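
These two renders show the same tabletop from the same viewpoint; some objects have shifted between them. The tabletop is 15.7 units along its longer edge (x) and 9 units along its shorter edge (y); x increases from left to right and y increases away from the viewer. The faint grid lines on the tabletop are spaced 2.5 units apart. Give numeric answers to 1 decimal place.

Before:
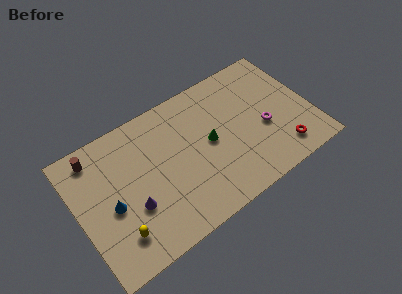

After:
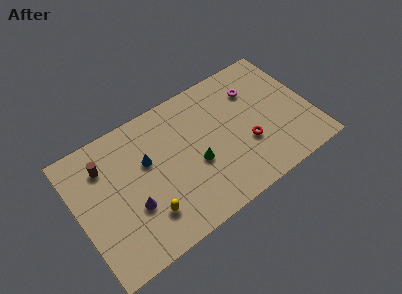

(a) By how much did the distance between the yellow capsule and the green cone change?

-3.3

They were about 7.2 units apart before and 3.9 after — 3.3 units closer together.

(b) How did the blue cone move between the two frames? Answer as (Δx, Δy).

(2.7, 1.6)

From the two frames, the blue cone sits at roughly (2.1, 4.0) before and (4.8, 5.6) after.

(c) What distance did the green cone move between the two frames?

1.4

The green cone was near (8.9, 4.6) before and (7.8, 3.7) after, so it travelled √(1.1² + 0.9²) ≈ 1.4 units.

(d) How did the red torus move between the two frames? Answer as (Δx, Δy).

(-2.1, 1.6)

The red torus started near (13.3, 1.6) and ended near (11.2, 3.2).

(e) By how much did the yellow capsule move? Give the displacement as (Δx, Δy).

(2.0, 0.2)

From the two frames, the yellow capsule sits at roughly (2.2, 2.0) before and (4.2, 2.2) after.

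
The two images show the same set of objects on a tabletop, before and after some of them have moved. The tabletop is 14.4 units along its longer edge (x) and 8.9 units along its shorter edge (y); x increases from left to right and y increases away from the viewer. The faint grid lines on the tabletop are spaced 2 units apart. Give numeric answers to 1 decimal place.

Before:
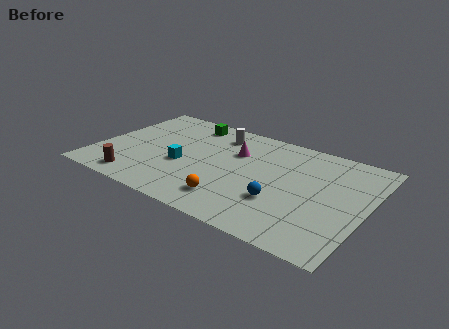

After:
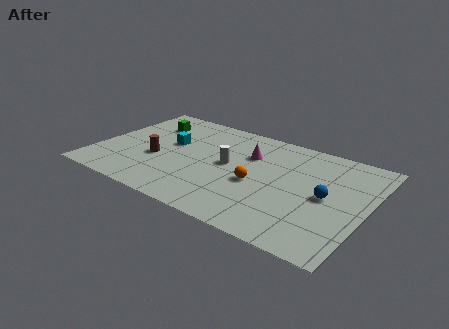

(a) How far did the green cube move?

2.3

From (4.3, 7.6) to (2.2, 6.7), the green cube covered √(2.1² + 0.9²) ≈ 2.3 units.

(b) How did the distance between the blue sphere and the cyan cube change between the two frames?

+3.2

Before: roughly 5.4 units apart; after: 8.6. That's 3.2 units further apart.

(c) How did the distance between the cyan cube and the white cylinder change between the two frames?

-0.5

Before: roughly 3.8 units apart; after: 3.3. That's 0.5 units closer together.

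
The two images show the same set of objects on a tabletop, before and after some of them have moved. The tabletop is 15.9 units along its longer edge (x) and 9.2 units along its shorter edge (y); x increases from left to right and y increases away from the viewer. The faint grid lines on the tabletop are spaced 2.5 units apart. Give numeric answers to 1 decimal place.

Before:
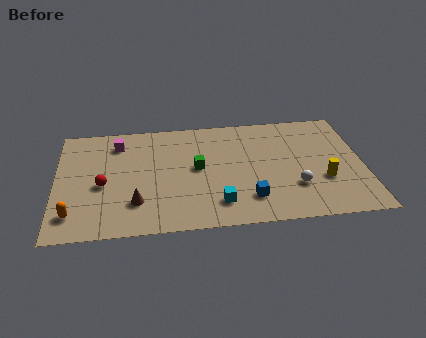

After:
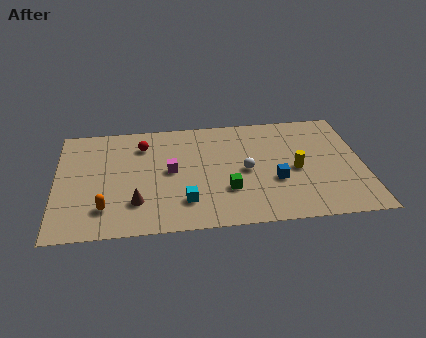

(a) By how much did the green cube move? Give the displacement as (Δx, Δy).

(1.5, -2.0)

The green cube started near (7.3, 4.9) and ended near (8.8, 2.9).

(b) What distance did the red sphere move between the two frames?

3.7

The red sphere was near (2.4, 4.0) before and (4.5, 7.1) after, so it travelled √(2.1² + 3.1²) ≈ 3.7 units.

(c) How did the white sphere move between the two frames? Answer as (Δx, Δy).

(-2.5, 1.6)

The white sphere started near (12.3, 2.8) and ended near (9.8, 4.4).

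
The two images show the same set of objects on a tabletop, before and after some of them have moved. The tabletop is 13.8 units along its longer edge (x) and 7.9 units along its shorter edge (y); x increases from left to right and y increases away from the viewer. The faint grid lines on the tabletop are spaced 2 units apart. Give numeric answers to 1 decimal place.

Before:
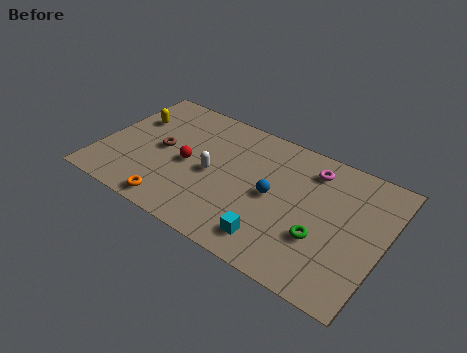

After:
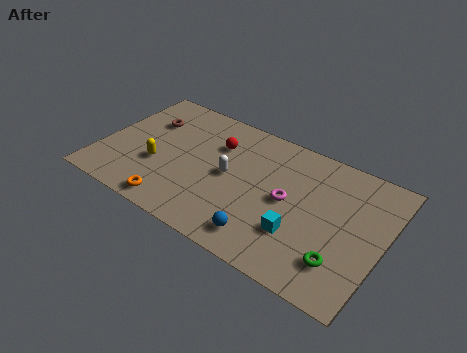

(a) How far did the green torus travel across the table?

1.4

From (11.0, 2.7) to (12.1, 1.9), the green torus covered √(1.1² + 0.8²) ≈ 1.4 units.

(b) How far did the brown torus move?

1.8

The brown torus was near (2.9, 4.0) before and (1.9, 5.5) after, so it travelled √(1.0² + 1.5²) ≈ 1.8 units.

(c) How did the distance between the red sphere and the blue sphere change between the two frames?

+1.1

They were about 4.2 units apart before and 5.3 after — 1.1 units further apart.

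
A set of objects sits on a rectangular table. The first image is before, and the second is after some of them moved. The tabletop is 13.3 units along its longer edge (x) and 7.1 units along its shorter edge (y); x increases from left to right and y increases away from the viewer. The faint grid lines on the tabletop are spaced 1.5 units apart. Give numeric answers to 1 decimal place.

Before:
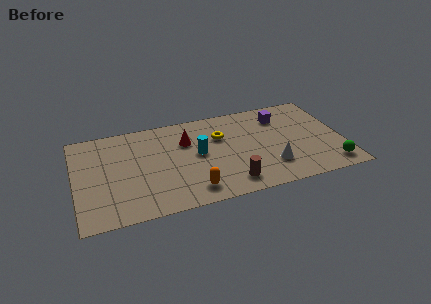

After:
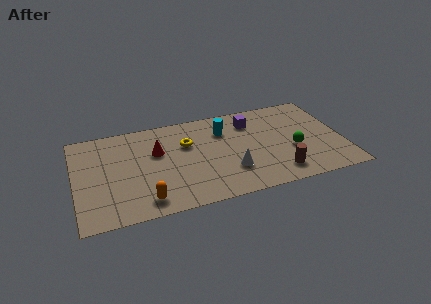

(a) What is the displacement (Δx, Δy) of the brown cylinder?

(2.4, 0.1)

From the two frames, the brown cylinder sits at roughly (7.5, 1.2) before and (9.9, 1.3) after.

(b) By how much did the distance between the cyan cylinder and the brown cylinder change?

+1.6

Before: roughly 3.0 units apart; after: 4.6. That's 1.6 units further apart.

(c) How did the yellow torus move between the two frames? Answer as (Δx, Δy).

(-1.7, -0.1)

The yellow torus started near (7.3, 4.8) and ended near (5.6, 4.7).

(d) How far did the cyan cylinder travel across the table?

2.0

From (6.1, 3.8) to (7.5, 5.2), the cyan cylinder covered √(1.4² + 1.4²) ≈ 2.0 units.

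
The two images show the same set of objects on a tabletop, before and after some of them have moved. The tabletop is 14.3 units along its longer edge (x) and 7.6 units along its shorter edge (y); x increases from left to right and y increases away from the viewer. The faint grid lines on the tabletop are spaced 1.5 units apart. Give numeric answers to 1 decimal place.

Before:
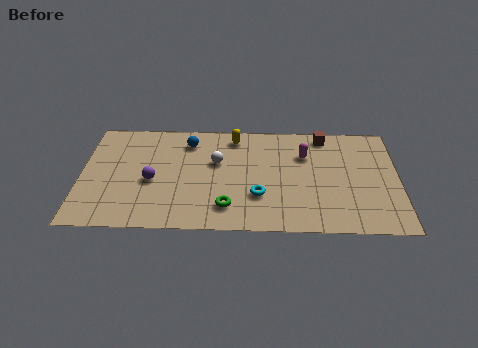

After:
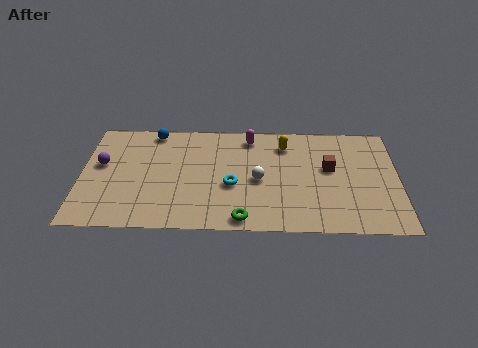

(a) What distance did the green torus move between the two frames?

1.1

From (6.6, 1.6) to (7.3, 0.8), the green torus covered √(0.7² + 0.8²) ≈ 1.1 units.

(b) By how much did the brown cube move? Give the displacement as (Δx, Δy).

(0.2, -2.3)

The brown cube was at about (11.0, 6.7) and moved to about (11.2, 4.4).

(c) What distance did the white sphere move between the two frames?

2.2

From (6.1, 4.7) to (8.0, 3.5), the white sphere covered √(1.9² + 1.2²) ≈ 2.2 units.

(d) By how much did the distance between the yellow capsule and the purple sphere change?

+3.6

They were about 4.9 units apart before and 8.5 after — 3.6 units further apart.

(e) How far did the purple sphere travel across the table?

2.5

From (3.2, 3.3) to (0.9, 4.4), the purple sphere covered √(2.3² + 1.1²) ≈ 2.5 units.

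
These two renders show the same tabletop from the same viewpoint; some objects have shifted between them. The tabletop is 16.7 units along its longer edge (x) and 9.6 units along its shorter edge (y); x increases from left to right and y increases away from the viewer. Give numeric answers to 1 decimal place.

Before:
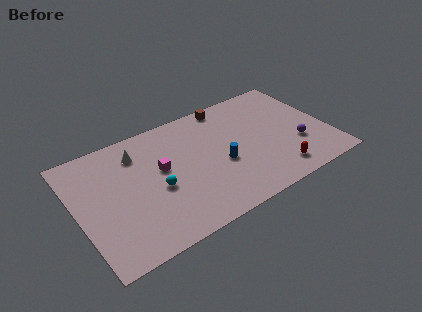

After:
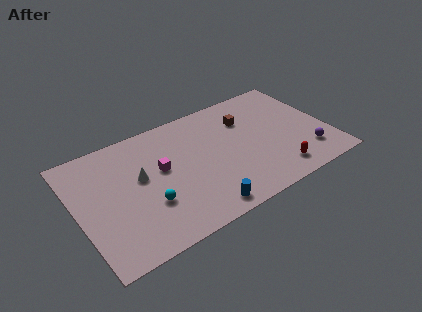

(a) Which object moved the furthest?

the blue cylinder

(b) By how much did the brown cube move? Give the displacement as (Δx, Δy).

(1.0, -1.8)

The brown cube was at about (10.6, 8.7) and moved to about (11.6, 6.9).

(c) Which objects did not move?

the red capsule and the magenta cube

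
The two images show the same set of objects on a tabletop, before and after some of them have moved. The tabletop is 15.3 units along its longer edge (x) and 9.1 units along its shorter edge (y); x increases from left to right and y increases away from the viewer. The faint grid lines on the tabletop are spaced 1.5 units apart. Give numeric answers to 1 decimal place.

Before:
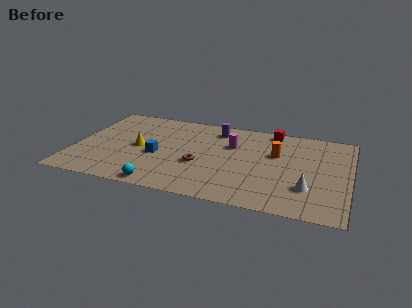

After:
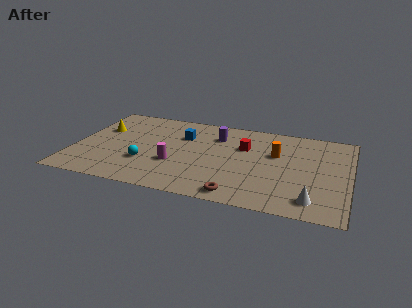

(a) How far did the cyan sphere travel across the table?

2.4

The cyan sphere moved from about (5.2, 0.8) to (4.1, 2.9), a distance of √(1.1² + 2.1²) ≈ 2.4.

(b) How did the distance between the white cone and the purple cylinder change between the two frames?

+0.4

They were about 7.3 units apart before and 7.7 after — 0.4 units further apart.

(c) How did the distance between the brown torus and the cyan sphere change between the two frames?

+2.3

They were about 3.3 units apart before and 5.6 after — 2.3 units further apart.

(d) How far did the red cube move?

2.6

The red cube was near (10.8, 8.2) before and (9.4, 6.0) after, so it travelled √(1.4² + 2.2²) ≈ 2.6 units.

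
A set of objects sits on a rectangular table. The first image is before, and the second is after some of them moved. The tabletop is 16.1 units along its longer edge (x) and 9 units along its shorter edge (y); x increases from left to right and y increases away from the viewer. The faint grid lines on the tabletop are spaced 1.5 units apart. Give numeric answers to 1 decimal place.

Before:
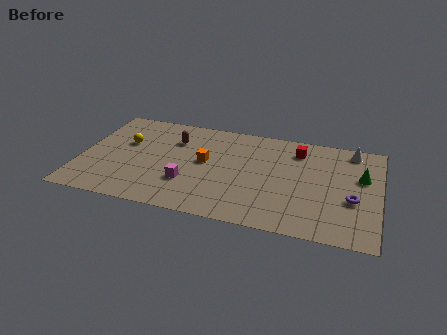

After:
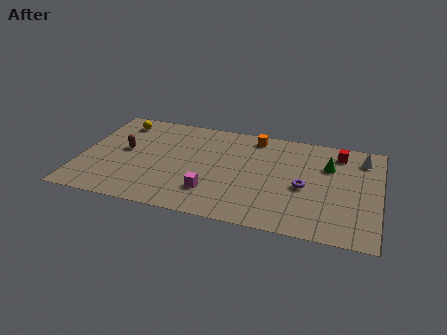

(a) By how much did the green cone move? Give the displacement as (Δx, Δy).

(-1.8, 0.6)

The green cone started near (15.1, 5.6) and ended near (13.3, 6.2).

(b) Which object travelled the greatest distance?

the orange cube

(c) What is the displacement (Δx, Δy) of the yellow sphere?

(-0.5, 1.9)

From the two frames, the yellow sphere sits at roughly (2.3, 5.6) before and (1.8, 7.5) after.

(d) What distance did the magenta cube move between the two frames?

1.4

From (5.9, 2.8) to (7.2, 2.3), the magenta cube covered √(1.3² + 0.5²) ≈ 1.4 units.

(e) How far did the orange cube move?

3.9

The orange cube was near (6.7, 4.9) before and (9.2, 7.9) after, so it travelled √(2.5² + 3.0²) ≈ 3.9 units.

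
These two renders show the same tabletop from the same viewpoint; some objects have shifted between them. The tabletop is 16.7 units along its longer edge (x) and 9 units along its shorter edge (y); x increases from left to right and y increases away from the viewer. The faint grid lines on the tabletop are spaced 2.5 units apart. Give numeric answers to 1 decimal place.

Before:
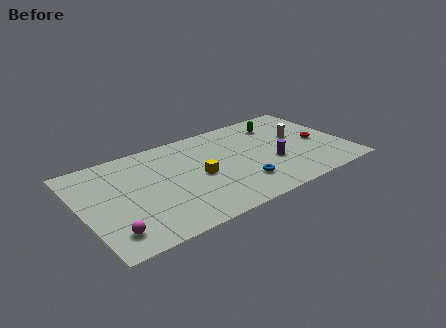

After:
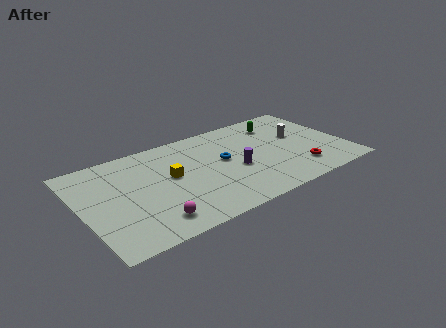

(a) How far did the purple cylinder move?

2.3

The purple cylinder moved from about (11.9, 3.4) to (9.6, 3.8), a distance of √(2.3² + 0.4²) ≈ 2.3.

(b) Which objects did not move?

the green capsule and the white cylinder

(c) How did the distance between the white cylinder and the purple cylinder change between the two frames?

+1.8

They were about 2.8 units apart before and 4.6 after — 1.8 units further apart.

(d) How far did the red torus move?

2.8

From (15.1, 4.2) to (13.4, 2.0), the red torus covered √(1.7² + 2.2²) ≈ 2.8 units.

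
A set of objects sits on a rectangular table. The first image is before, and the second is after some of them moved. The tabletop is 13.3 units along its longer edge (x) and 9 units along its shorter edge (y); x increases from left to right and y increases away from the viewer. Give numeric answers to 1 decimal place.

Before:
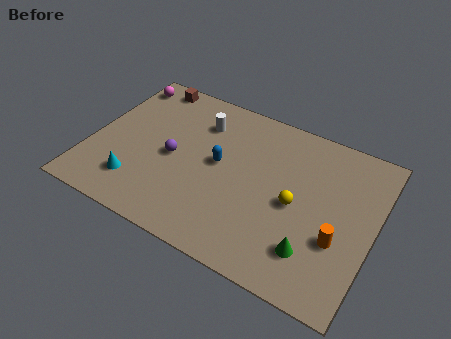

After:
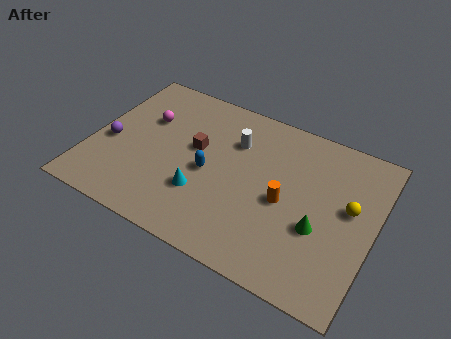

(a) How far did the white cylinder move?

1.7

The white cylinder was near (4.8, 6.8) before and (6.5, 6.4) after, so it travelled √(1.7² + 0.4²) ≈ 1.7 units.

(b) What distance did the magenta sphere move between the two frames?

2.3

From (0.8, 7.7) to (2.3, 5.9), the magenta sphere covered √(1.5² + 1.8²) ≈ 2.3 units.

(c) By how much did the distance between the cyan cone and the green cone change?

-2.9

They were about 8.3 units apart before and 5.4 after — 2.9 units closer together.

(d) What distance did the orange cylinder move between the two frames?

2.8

The orange cylinder moved from about (11.8, 3.2) to (9.2, 4.1), a distance of √(2.6² + 0.9²) ≈ 2.8.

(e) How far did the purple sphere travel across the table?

3.0

The purple sphere moved from about (3.9, 4.2) to (0.9, 3.8), a distance of √(3.0² + 0.4²) ≈ 3.0.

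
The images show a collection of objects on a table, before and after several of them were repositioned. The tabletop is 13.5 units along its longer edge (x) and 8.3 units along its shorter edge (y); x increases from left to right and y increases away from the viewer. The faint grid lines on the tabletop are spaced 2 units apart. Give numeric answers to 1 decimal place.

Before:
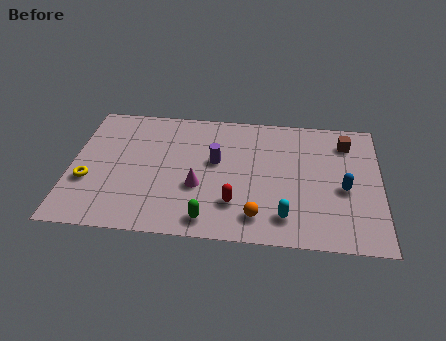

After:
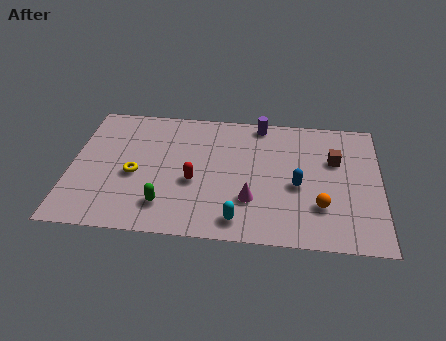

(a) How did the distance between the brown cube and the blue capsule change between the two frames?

-0.6

They were about 3.0 units apart before and 2.4 after — 0.6 units closer together.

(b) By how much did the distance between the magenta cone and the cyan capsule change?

-2.7

Before: roughly 4.1 units apart; after: 1.4. That's 2.7 units closer together.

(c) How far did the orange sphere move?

2.8

The orange sphere moved from about (8.2, 1.5) to (10.9, 2.4), a distance of √(2.7² + 0.9²) ≈ 2.8.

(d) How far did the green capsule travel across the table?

2.0

The green capsule was near (6.1, 1.1) before and (4.2, 1.8) after, so it travelled √(1.9² + 0.7²) ≈ 2.0 units.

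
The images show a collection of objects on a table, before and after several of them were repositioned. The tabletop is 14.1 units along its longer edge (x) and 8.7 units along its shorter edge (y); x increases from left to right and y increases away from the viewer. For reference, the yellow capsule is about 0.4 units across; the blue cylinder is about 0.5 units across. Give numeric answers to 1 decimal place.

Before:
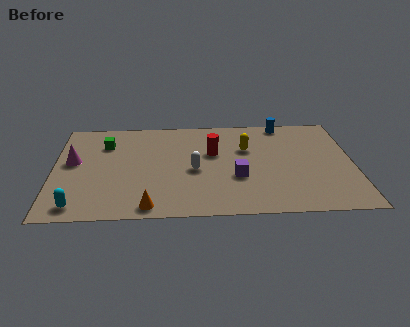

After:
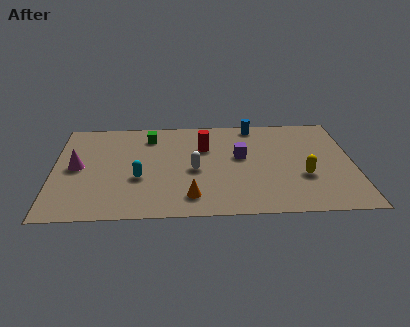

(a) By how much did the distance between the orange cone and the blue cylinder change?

-2.6

They were about 9.5 units apart before and 6.9 after — 2.6 units closer together.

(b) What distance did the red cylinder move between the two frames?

0.6

From (7.5, 5.4) to (7.1, 5.9), the red cylinder covered √(0.4² + 0.5²) ≈ 0.6 units.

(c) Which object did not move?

the white capsule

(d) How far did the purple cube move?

1.8

The purple cube was near (8.6, 3.2) before and (8.8, 5.0) after, so it travelled √(0.2² + 1.8²) ≈ 1.8 units.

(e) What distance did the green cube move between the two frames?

2.2

From (2.4, 6.4) to (4.5, 7.0), the green cube covered √(2.1² + 0.6²) ≈ 2.2 units.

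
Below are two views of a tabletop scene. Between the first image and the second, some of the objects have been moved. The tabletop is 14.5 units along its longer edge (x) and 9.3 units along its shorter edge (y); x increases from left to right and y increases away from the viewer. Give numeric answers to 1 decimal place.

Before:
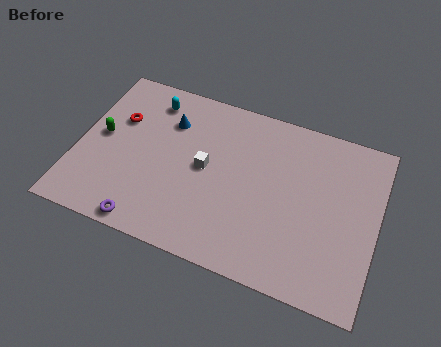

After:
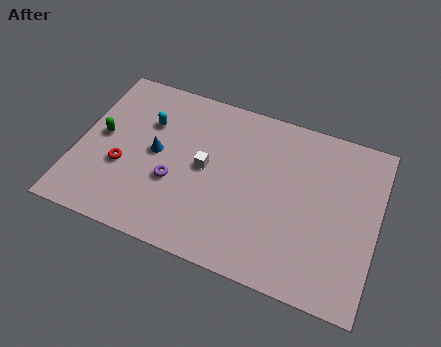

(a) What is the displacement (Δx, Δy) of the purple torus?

(1.0, 2.7)

The purple torus was at about (3.8, 0.8) and moved to about (4.8, 3.5).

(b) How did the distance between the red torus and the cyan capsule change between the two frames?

+0.9

Before: roughly 2.1 units apart; after: 3.0. That's 0.9 units further apart.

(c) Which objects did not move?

the green capsule and the white cube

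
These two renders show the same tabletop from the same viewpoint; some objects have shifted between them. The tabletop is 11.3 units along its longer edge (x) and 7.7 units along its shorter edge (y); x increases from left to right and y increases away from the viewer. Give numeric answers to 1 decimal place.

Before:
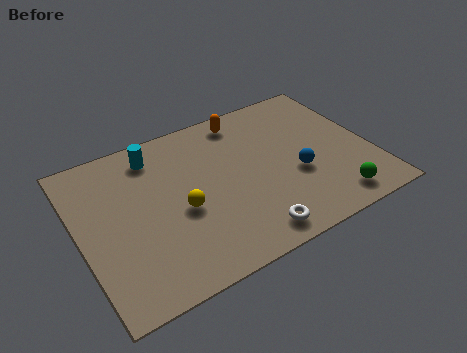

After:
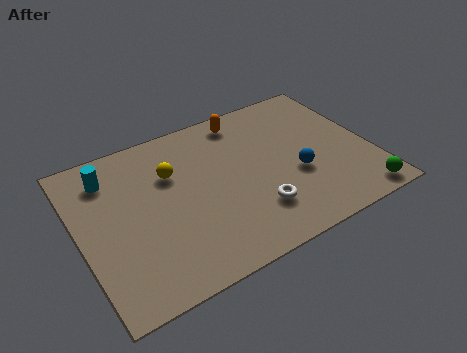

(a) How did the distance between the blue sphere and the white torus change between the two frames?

-0.9

Before: roughly 3.0 units apart; after: 2.1. That's 0.9 units closer together.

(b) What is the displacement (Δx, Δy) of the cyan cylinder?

(-1.8, -0.3)

From the two frames, the cyan cylinder sits at roughly (3.2, 6.4) before and (1.4, 6.1) after.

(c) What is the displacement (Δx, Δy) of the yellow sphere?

(-0.1, 1.9)

From the two frames, the yellow sphere sits at roughly (3.8, 3.3) before and (3.7, 5.2) after.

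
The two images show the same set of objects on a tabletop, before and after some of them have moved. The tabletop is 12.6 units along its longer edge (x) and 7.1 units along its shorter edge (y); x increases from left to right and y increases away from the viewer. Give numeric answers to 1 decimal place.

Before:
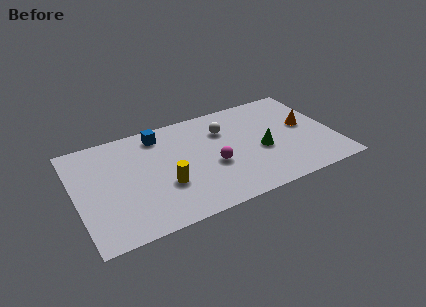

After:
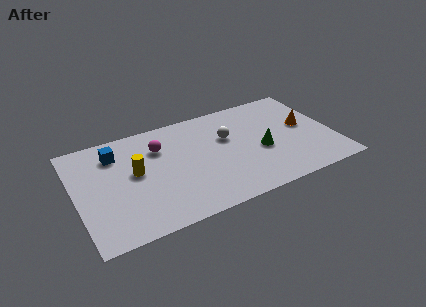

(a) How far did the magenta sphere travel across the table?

3.3

The magenta sphere moved from about (6.6, 2.9) to (4.2, 5.1), a distance of √(2.4² + 2.2²) ≈ 3.3.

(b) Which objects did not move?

the green cone and the orange cone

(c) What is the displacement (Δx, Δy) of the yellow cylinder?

(-1.3, 1.4)

The yellow cylinder was at about (4.2, 2.5) and moved to about (2.9, 3.9).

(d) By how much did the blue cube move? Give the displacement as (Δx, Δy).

(-2.2, -0.5)

The blue cube was at about (4.3, 6.0) and moved to about (2.1, 5.5).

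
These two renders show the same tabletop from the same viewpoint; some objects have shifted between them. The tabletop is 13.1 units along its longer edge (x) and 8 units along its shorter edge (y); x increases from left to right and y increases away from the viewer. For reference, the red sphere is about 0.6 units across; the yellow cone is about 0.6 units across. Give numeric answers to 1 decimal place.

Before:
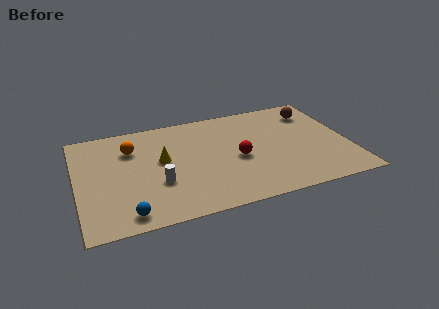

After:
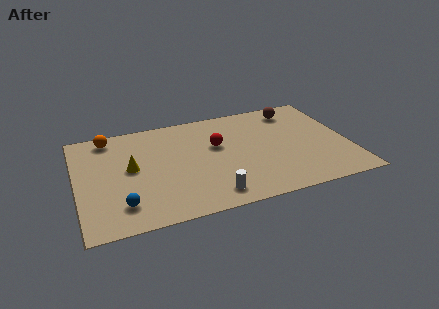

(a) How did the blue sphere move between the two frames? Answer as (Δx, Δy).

(-0.2, 0.7)

From the two frames, the blue sphere sits at roughly (2.2, 1.0) before and (2.0, 1.7) after.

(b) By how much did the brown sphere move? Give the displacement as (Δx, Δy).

(-0.9, 0.4)

From the two frames, the brown sphere sits at roughly (11.7, 6.3) before and (10.8, 6.7) after.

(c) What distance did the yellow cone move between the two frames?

1.5

The yellow cone was near (4.1, 4.5) before and (2.6, 4.3) after, so it travelled √(1.5² + 0.2²) ≈ 1.5 units.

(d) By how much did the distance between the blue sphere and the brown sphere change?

-0.8

The distance was about 10.9 in the first image and 10.1 in the second, so they moved 0.8 units closer together.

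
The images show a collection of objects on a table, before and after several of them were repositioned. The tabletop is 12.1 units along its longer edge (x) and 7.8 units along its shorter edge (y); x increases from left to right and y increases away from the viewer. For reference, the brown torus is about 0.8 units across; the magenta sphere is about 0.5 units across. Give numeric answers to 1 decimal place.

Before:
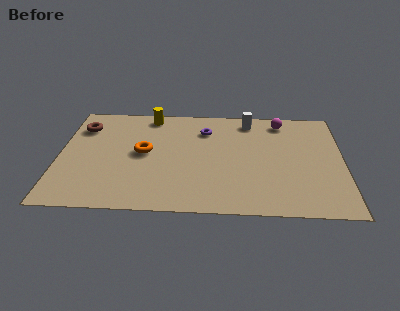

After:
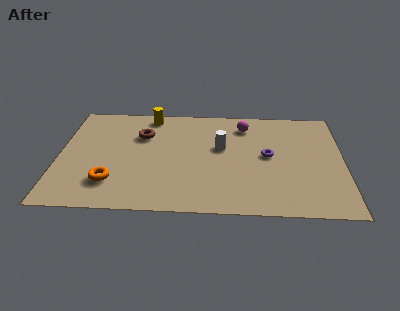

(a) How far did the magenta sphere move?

1.6

The magenta sphere moved from about (9.5, 6.7) to (7.9, 6.3), a distance of √(1.6² + 0.4²) ≈ 1.6.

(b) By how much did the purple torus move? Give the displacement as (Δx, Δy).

(2.7, -1.8)

The purple torus started near (6.2, 5.9) and ended near (8.9, 4.1).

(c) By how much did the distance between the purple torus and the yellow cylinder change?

+3.2

The distance was about 2.6 in the first image and 5.8 in the second, so they moved 3.2 units further apart.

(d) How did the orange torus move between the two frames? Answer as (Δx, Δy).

(-1.3, -2.2)

The orange torus started near (3.6, 4.1) and ended near (2.3, 1.9).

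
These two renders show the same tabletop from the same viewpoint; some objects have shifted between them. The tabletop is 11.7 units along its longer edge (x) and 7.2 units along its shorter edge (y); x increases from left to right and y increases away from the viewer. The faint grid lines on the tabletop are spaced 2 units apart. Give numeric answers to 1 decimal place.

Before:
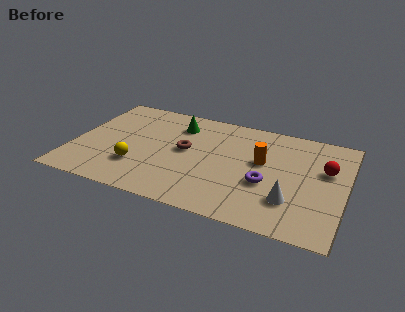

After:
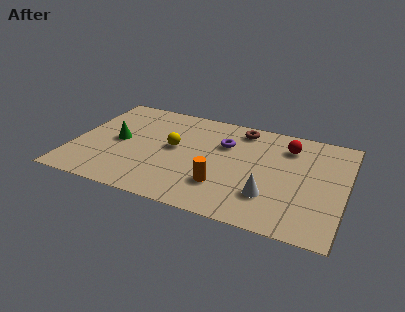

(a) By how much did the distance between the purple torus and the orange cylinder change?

+1.5

The distance was about 1.4 in the first image and 2.9 in the second, so they moved 1.5 units further apart.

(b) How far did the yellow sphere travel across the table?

2.3

The yellow sphere was near (2.9, 2.1) before and (4.3, 3.9) after, so it travelled √(1.4² + 1.8²) ≈ 2.3 units.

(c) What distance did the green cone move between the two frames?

3.1

From (4.3, 5.6) to (1.9, 3.6), the green cone covered √(2.4² + 2.0²) ≈ 3.1 units.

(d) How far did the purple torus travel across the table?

2.9

The purple torus moved from about (8.4, 2.8) to (6.4, 4.9), a distance of √(2.0² + 2.1²) ≈ 2.9.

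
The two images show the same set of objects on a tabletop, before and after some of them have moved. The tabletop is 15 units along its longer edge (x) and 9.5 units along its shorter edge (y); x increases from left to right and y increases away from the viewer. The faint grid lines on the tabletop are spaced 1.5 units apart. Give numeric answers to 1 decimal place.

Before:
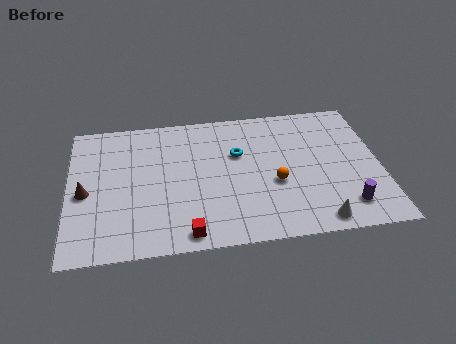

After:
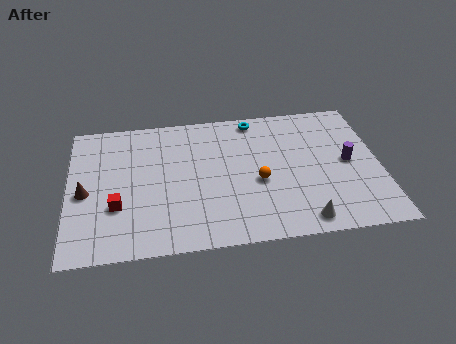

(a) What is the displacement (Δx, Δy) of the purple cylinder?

(0.3, 3.0)

From the two frames, the purple cylinder sits at roughly (13.2, 1.8) before and (13.5, 4.8) after.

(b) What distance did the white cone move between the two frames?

0.7

The white cone was near (11.8, 1.0) before and (11.1, 1.1) after, so it travelled √(0.7² + 0.1²) ≈ 0.7 units.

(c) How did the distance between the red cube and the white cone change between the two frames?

+2.8

They were about 6.2 units apart before and 9.0 after — 2.8 units further apart.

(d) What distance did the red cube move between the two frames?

4.0

From (5.6, 1.0) to (2.3, 3.2), the red cube covered √(3.3² + 2.2²) ≈ 4.0 units.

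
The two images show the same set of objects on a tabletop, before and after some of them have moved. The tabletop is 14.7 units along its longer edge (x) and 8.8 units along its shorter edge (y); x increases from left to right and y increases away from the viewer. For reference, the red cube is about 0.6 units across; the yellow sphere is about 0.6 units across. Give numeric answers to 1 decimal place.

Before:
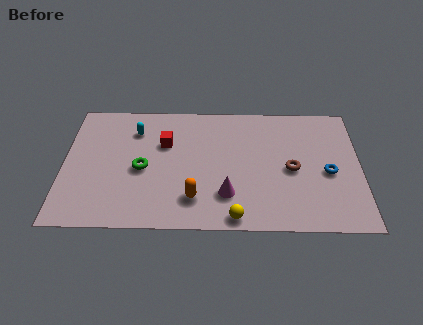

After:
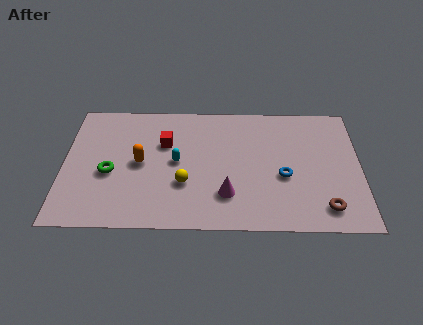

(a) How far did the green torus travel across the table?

1.6

The green torus was near (3.9, 4.0) before and (2.3, 3.7) after, so it travelled √(1.6² + 0.3²) ≈ 1.6 units.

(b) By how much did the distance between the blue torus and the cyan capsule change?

-4.6

Before: roughly 10.0 units apart; after: 5.4. That's 4.6 units closer together.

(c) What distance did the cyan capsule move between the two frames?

3.0

The cyan capsule moved from about (3.5, 6.7) to (5.6, 4.5), a distance of √(2.1² + 2.2²) ≈ 3.0.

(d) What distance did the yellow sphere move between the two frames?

3.3

The yellow sphere was near (8.5, 0.8) before and (6.0, 3.0) after, so it travelled √(2.5² + 2.2²) ≈ 3.3 units.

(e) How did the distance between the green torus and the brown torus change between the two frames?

+3.4

They were about 7.4 units apart before and 10.8 after — 3.4 units further apart.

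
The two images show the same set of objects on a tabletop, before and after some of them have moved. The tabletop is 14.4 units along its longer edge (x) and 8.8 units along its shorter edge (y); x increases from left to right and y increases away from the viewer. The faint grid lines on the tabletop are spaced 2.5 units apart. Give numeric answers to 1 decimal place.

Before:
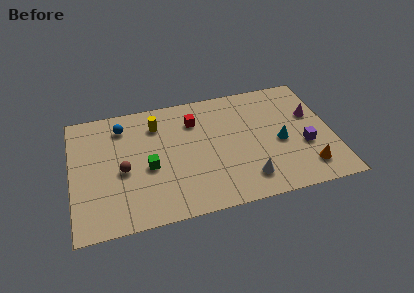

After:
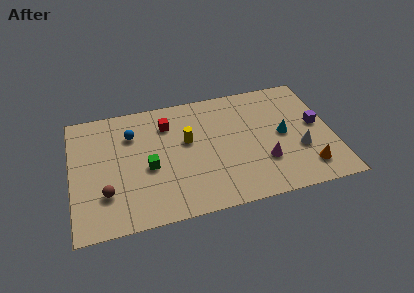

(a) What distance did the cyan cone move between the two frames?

0.5

The cyan cone moved from about (11.5, 3.9) to (11.7, 4.4), a distance of √(0.2² + 0.5²) ≈ 0.5.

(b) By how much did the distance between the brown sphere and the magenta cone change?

-2.0

They were about 10.7 units apart before and 8.7 after — 2.0 units closer together.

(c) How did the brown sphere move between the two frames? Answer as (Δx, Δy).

(-1.0, -1.4)

The brown sphere was at about (2.8, 3.9) and moved to about (1.8, 2.5).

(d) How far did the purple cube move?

1.6

The purple cube moved from about (12.8, 3.3) to (13.6, 4.7), a distance of √(0.8² + 1.4²) ≈ 1.6.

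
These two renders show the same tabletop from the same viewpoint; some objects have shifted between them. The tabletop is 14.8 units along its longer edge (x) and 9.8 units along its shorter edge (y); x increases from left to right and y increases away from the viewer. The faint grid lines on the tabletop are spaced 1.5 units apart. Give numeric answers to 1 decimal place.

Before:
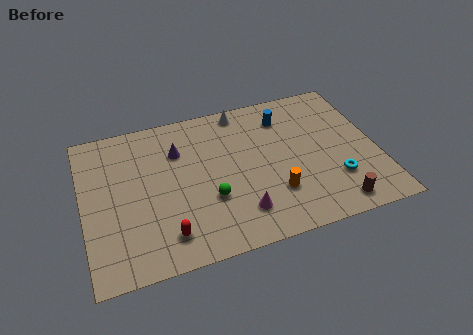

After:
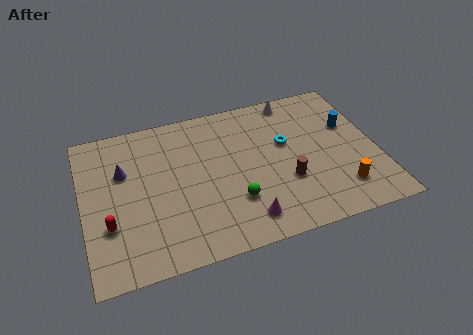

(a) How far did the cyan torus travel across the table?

3.8

The cyan torus was near (12.5, 2.8) before and (10.3, 5.9) after, so it travelled √(2.2² + 3.1²) ≈ 3.8 units.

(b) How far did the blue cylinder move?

3.5

The blue cylinder was near (10.4, 7.7) before and (13.6, 6.2) after, so it travelled √(3.2² + 1.5²) ≈ 3.5 units.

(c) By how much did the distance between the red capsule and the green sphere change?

+3.4

Before: roughly 2.8 units apart; after: 6.2. That's 3.4 units further apart.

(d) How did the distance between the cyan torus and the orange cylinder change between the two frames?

+1.4

They were about 3.1 units apart before and 4.5 after — 1.4 units further apart.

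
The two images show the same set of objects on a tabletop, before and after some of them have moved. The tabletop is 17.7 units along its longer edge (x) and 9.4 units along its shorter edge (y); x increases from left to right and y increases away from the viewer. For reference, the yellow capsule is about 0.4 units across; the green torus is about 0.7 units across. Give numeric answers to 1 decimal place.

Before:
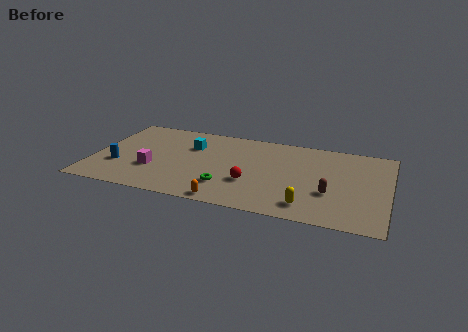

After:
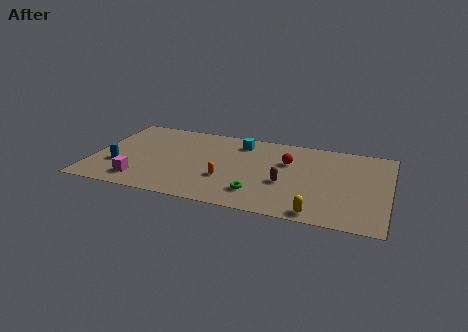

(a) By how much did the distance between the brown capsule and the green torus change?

-4.0

The distance was about 6.2 in the first image and 2.2 in the second, so they moved 4.0 units closer together.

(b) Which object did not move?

the blue cylinder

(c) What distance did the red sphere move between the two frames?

3.6

From (9.6, 3.2) to (11.6, 6.2), the red sphere covered √(2.0² + 3.0²) ≈ 3.6 units.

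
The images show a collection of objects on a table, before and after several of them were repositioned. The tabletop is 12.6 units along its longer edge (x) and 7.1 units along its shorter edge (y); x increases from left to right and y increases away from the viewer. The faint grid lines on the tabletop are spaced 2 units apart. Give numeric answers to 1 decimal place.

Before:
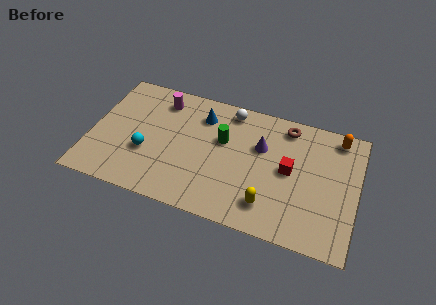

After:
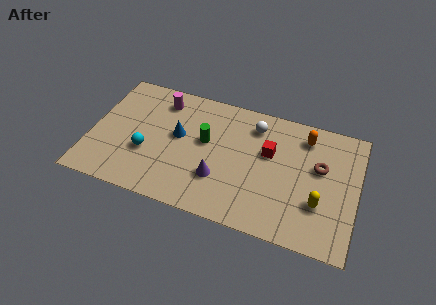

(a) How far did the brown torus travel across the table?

2.5

From (9.1, 6.1) to (10.8, 4.3), the brown torus covered √(1.7² + 1.8²) ≈ 2.5 units.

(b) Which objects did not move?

the magenta cylinder and the cyan sphere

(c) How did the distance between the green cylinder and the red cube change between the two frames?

-0.3

Before: roughly 3.3 units apart; after: 3.0. That's 0.3 units closer together.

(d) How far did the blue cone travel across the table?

1.8

The blue cone was near (5.1, 5.5) before and (4.1, 4.0) after, so it travelled √(1.0² + 1.5²) ≈ 1.8 units.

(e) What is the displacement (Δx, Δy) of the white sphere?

(1.2, -0.5)

From the two frames, the white sphere sits at roughly (6.4, 6.2) before and (7.6, 5.7) after.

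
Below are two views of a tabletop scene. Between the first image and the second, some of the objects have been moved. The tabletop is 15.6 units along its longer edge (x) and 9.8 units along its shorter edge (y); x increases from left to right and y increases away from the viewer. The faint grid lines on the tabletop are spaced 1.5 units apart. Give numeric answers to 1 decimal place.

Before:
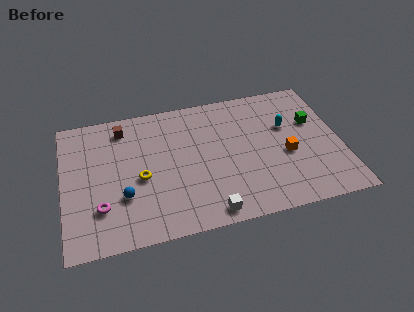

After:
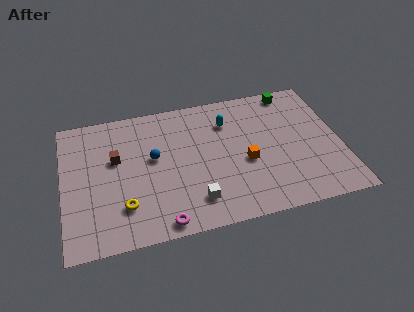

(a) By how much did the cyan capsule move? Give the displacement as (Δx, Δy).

(-3.3, 1.1)

The cyan capsule started near (12.7, 6.2) and ended near (9.4, 7.3).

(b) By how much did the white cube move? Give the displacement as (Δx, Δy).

(-0.7, 1.0)

The white cube started near (7.9, 1.0) and ended near (7.2, 2.0).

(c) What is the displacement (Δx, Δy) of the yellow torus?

(-1.0, -1.8)

From the two frames, the yellow torus sits at roughly (4.3, 4.3) before and (3.3, 2.5) after.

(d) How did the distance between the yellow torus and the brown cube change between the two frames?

-0.5

They were about 4.0 units apart before and 3.5 after — 0.5 units closer together.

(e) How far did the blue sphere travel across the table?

3.0

From (3.3, 3.2) to (5.1, 5.6), the blue sphere covered √(1.8² + 2.4²) ≈ 3.0 units.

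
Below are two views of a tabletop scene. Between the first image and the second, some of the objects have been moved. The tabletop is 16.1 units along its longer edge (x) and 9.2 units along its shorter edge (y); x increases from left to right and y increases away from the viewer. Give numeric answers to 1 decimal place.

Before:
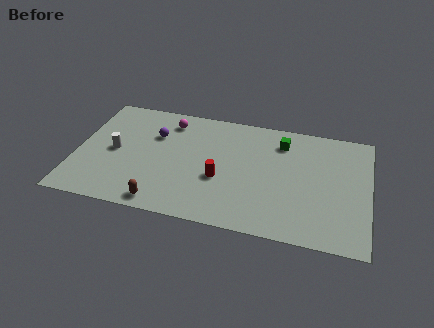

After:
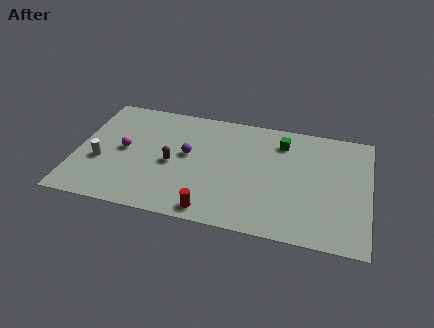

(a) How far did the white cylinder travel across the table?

1.2

The white cylinder was near (2.1, 4.5) before and (1.4, 3.5) after, so it travelled √(0.7² + 1.0²) ≈ 1.2 units.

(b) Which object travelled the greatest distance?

the magenta sphere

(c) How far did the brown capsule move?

3.2

The brown capsule was near (5.0, 1.0) before and (5.3, 4.2) after, so it travelled √(0.3² + 3.2²) ≈ 3.2 units.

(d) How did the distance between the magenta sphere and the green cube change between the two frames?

+2.7

Before: roughly 6.3 units apart; after: 9.0. That's 2.7 units further apart.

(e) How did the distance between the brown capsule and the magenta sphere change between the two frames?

-3.9

Before: roughly 6.6 units apart; after: 2.7. That's 3.9 units closer together.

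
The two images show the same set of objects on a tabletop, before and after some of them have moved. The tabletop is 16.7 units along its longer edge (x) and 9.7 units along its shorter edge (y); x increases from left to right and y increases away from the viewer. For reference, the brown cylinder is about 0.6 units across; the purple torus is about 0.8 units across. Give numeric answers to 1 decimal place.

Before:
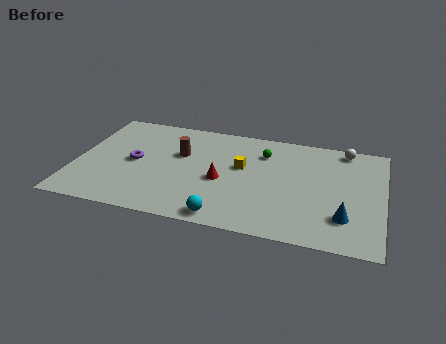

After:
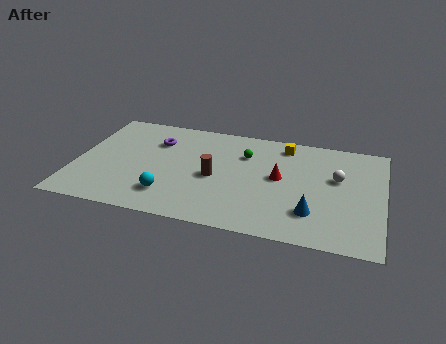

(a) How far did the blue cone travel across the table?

1.7

From (14.7, 2.5) to (13.0, 2.5), the blue cone covered √(1.7² + 0.0²) ≈ 1.7 units.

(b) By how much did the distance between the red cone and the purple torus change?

+2.3

They were about 4.8 units apart before and 7.1 after — 2.3 units further apart.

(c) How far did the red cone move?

3.3

The red cone moved from about (8.0, 4.2) to (11.1, 5.2), a distance of √(3.1² + 1.0²) ≈ 3.3.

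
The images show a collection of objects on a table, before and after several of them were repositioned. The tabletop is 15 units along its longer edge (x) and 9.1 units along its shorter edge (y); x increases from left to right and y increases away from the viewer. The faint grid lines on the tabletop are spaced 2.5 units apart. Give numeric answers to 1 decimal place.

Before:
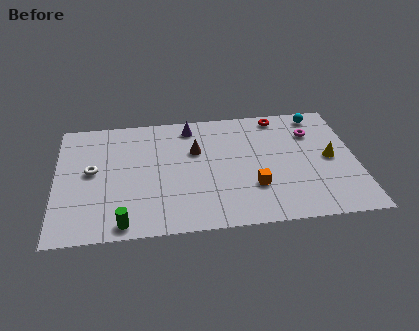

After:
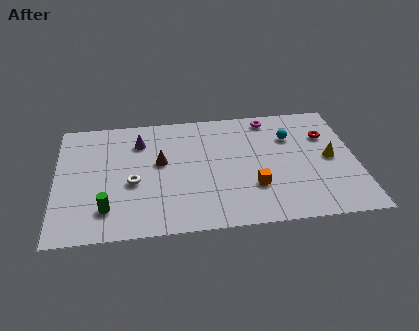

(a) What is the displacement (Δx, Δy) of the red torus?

(2.3, -1.8)

The red torus was at about (11.3, 8.1) and moved to about (13.6, 6.3).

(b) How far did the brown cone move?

1.9

The brown cone moved from about (7.0, 5.9) to (5.2, 5.2), a distance of √(1.8² + 0.7²) ≈ 1.9.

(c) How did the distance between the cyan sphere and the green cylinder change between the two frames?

-2.0

Before: roughly 12.3 units apart; after: 10.3. That's 2.0 units closer together.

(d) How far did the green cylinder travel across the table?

1.4

The green cylinder was near (3.3, 0.9) before and (2.5, 2.0) after, so it travelled √(0.8² + 1.1²) ≈ 1.4 units.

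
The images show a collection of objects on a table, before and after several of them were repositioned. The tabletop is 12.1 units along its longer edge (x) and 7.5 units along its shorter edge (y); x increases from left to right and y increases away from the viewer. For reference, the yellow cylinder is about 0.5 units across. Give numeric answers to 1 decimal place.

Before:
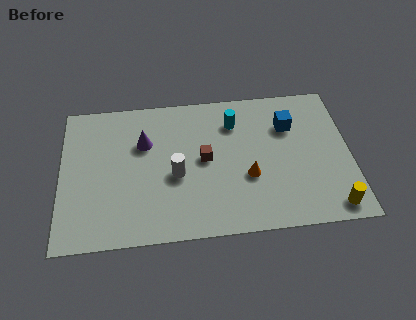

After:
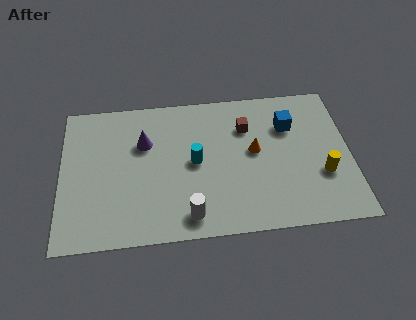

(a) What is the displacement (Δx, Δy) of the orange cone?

(0.3, 1.3)

The orange cone started near (7.8, 2.8) and ended near (8.1, 4.1).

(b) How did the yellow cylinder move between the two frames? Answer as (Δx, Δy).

(-0.3, 1.7)

The yellow cylinder started near (11.2, 0.9) and ended near (10.9, 2.6).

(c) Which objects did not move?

the blue cube and the purple cone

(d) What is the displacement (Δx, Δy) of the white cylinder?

(0.5, -2.1)

From the two frames, the white cylinder sits at roughly (4.8, 3.2) before and (5.3, 1.1) after.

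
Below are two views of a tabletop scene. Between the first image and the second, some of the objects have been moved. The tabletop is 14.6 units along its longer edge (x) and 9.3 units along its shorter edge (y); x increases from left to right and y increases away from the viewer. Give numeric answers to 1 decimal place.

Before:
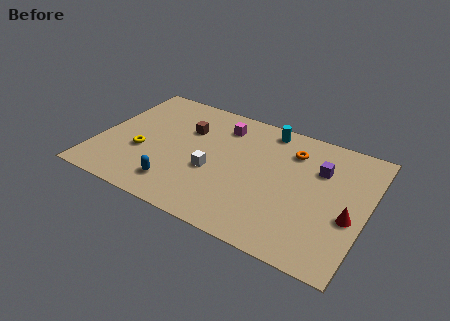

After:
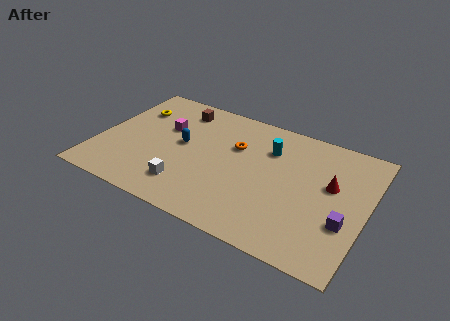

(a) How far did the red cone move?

2.2

The red cone moved from about (13.8, 3.7) to (12.6, 5.5), a distance of √(1.2² + 1.8²) ≈ 2.2.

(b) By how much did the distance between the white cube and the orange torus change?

-0.6

They were about 5.2 units apart before and 4.6 after — 0.6 units closer together.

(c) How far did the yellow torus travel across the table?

3.4

The yellow torus was near (2.5, 3.5) before and (1.5, 6.7) after, so it travelled √(1.0² + 3.2²) ≈ 3.4 units.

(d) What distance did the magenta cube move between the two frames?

3.4

The magenta cube moved from about (6.4, 7.4) to (3.4, 5.9), a distance of √(3.0² + 1.5²) ≈ 3.4.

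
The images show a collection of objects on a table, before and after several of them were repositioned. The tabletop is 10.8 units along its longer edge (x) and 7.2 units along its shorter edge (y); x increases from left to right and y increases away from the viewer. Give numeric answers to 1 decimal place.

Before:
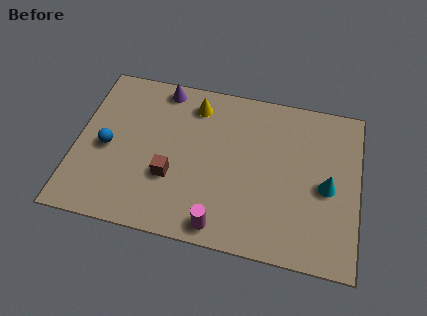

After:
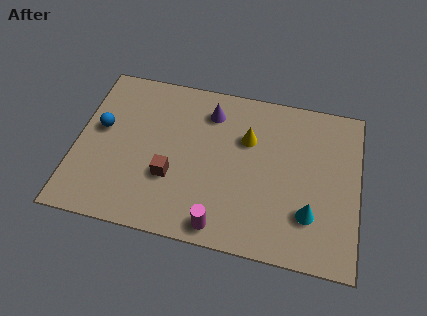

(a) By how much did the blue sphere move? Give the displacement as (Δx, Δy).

(-0.3, 0.8)

From the two frames, the blue sphere sits at roughly (1.2, 3.3) before and (0.9, 4.1) after.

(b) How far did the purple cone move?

2.0

The purple cone moved from about (3.1, 6.4) to (5.0, 5.7), a distance of √(1.9² + 0.7²) ≈ 2.0.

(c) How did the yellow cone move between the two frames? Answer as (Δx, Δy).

(2.1, -1.1)

The yellow cone started near (4.4, 5.9) and ended near (6.5, 4.8).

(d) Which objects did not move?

the brown cube and the magenta cylinder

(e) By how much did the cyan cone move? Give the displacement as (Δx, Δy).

(-0.6, -1.3)

The cyan cone was at about (9.6, 3.3) and moved to about (9.0, 2.0).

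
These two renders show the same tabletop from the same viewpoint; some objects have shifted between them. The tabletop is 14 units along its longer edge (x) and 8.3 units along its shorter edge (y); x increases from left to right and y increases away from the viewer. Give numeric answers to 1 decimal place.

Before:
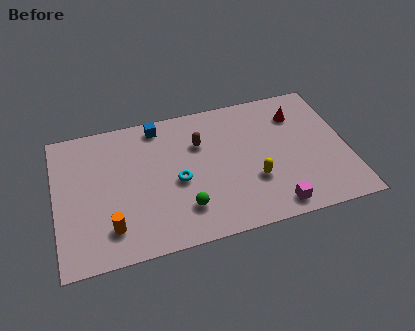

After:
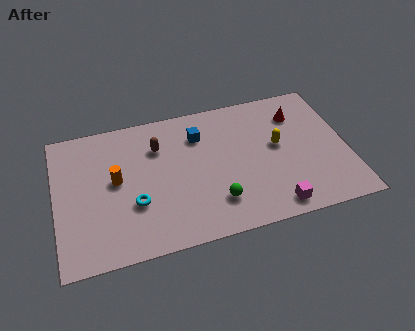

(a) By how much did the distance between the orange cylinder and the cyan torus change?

-2.0

Before: roughly 3.8 units apart; after: 1.8. That's 2.0 units closer together.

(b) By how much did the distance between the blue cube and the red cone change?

-2.0

Before: roughly 6.8 units apart; after: 4.8. That's 2.0 units closer together.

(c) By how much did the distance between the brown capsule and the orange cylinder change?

-3.4

The distance was about 6.0 in the first image and 2.6 in the second, so they moved 3.4 units closer together.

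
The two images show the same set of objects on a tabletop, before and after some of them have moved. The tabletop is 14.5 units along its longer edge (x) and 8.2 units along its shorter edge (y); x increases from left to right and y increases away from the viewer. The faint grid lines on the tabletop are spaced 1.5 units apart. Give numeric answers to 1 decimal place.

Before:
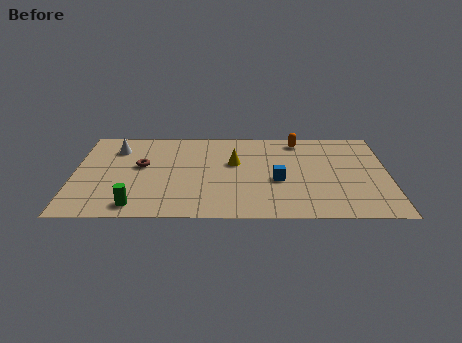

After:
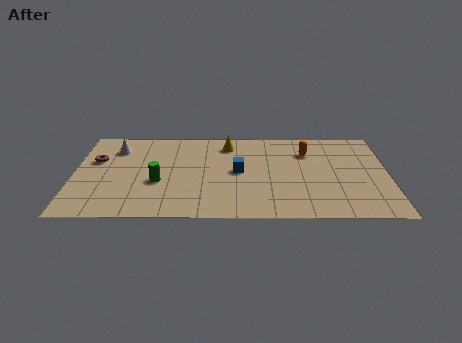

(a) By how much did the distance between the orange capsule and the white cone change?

+0.4

They were about 8.5 units apart before and 8.9 after — 0.4 units further apart.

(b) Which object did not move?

the white cone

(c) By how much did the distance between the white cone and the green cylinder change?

-1.6

The distance was about 5.3 in the first image and 3.7 in the second, so they moved 1.6 units closer together.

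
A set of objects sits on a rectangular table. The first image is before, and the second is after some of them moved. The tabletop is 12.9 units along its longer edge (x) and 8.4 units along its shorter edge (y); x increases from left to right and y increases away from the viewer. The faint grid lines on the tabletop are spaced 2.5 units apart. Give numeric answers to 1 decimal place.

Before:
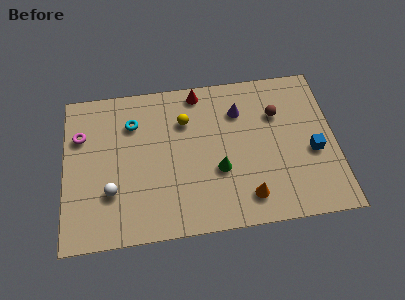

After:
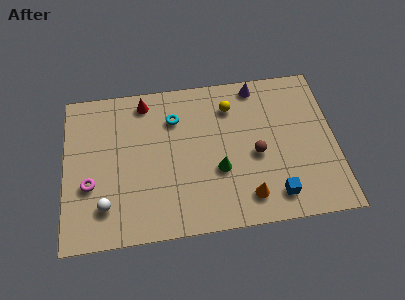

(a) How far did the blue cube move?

2.8

The blue cube moved from about (11.8, 3.5) to (9.9, 1.4), a distance of √(1.9² + 2.1²) ≈ 2.8.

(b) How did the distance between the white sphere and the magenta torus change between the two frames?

-2.1

They were about 3.5 units apart before and 1.4 after — 2.1 units closer together.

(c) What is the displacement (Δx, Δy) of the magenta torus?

(0.4, -2.7)

The magenta torus started near (0.8, 5.8) and ended near (1.2, 3.1).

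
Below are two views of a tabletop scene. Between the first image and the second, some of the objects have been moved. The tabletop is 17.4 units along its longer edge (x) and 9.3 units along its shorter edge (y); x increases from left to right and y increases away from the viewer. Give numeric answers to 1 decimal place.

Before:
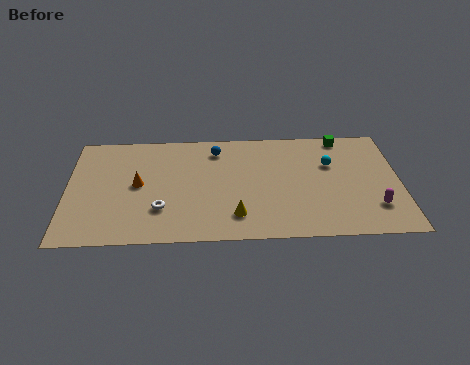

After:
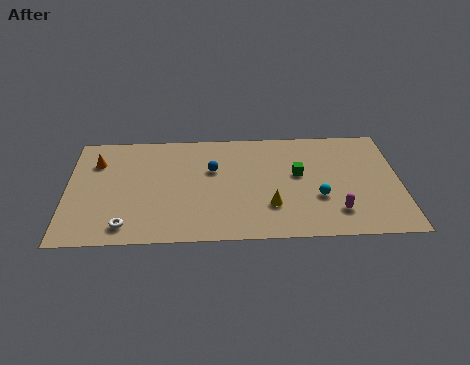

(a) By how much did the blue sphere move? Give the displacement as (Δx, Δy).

(-0.2, -1.7)

From the two frames, the blue sphere sits at roughly (7.8, 7.6) before and (7.6, 5.9) after.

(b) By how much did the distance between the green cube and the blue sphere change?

-2.2

They were about 6.7 units apart before and 4.5 after — 2.2 units closer together.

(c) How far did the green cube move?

3.9

The green cube moved from about (14.5, 8.4) to (12.1, 5.3), a distance of √(2.4² + 3.1²) ≈ 3.9.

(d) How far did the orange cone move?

3.0

The orange cone moved from about (3.7, 4.8) to (1.5, 6.8), a distance of √(2.2² + 2.0²) ≈ 3.0.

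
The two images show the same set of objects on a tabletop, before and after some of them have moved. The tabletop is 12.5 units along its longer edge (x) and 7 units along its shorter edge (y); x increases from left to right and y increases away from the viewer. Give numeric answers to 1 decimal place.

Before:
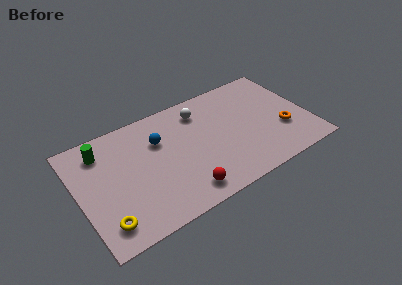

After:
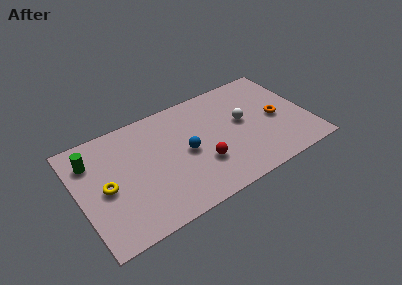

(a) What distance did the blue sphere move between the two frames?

1.9

The blue sphere was near (4.5, 4.8) before and (5.8, 3.4) after, so it travelled √(1.3² + 1.4²) ≈ 1.9 units.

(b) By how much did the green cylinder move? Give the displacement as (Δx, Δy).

(-0.6, -0.3)

From the two frames, the green cylinder sits at roughly (1.5, 5.6) before and (0.9, 5.3) after.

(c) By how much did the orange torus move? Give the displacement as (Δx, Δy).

(-0.2, 0.9)

From the two frames, the orange torus sits at roughly (11.0, 2.4) before and (10.8, 3.3) after.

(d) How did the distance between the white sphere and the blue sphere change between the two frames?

+0.7

The distance was about 2.5 in the first image and 3.2 in the second, so they moved 0.7 units further apart.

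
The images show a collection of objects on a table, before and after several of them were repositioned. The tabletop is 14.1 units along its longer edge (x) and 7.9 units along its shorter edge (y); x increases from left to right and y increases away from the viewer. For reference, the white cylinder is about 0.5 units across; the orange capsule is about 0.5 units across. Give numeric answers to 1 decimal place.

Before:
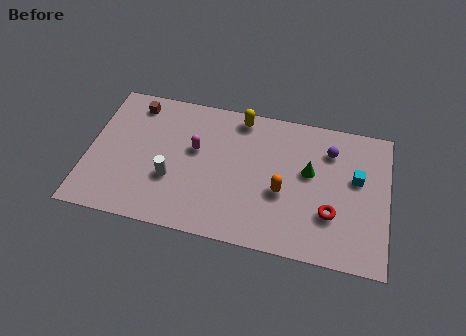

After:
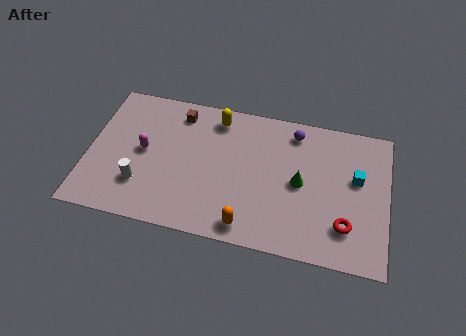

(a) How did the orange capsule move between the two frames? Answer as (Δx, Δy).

(-1.5, -2.2)

The orange capsule was at about (9.2, 3.2) and moved to about (7.7, 1.0).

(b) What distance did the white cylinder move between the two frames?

1.5

The white cylinder moved from about (4.0, 2.8) to (2.6, 2.2), a distance of √(1.4² + 0.6²) ≈ 1.5.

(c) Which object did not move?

the cyan cube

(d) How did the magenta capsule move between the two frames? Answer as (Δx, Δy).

(-2.4, -0.6)

From the two frames, the magenta capsule sits at roughly (5.0, 4.7) before and (2.6, 4.1) after.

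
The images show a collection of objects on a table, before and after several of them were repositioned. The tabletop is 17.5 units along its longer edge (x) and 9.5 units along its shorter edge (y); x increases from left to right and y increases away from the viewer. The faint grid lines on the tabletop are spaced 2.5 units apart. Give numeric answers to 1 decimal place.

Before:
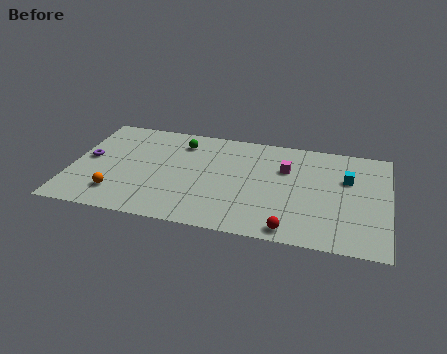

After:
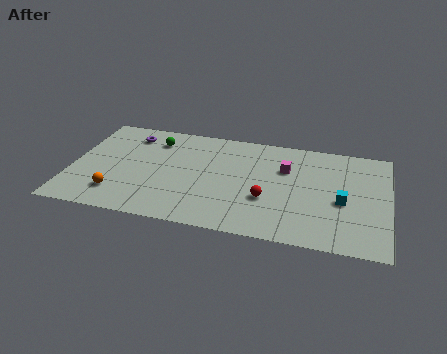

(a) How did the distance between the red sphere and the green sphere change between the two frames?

-1.5

The distance was about 9.2 in the first image and 7.7 in the second, so they moved 1.5 units closer together.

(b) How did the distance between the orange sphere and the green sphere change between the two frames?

-0.7

Before: roughly 6.4 units apart; after: 5.7. That's 0.7 units closer together.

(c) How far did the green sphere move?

1.5

The green sphere moved from about (5.9, 7.6) to (4.4, 7.5), a distance of √(1.5² + 0.1²) ≈ 1.5.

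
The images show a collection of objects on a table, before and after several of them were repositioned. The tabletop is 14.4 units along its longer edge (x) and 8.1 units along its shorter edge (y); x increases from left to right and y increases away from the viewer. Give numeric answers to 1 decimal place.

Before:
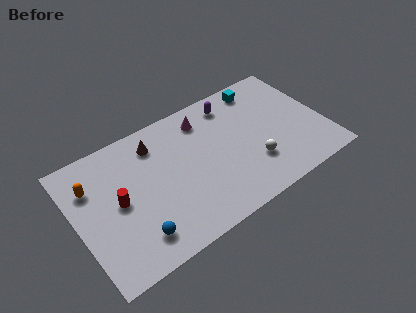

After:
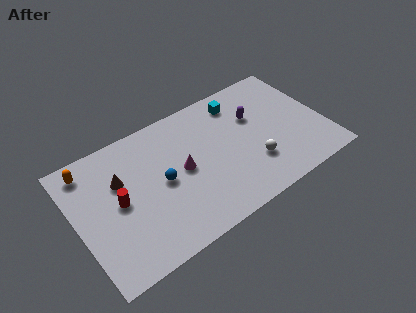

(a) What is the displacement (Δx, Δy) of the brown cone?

(-2.2, -1.2)

From the two frames, the brown cone sits at roughly (4.9, 6.5) before and (2.7, 5.3) after.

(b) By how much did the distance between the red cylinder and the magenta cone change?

-2.3

Before: roughly 6.0 units apart; after: 3.7. That's 2.3 units closer together.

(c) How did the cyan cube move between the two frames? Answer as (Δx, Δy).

(-1.4, -0.3)

From the two frames, the cyan cube sits at roughly (11.3, 7.0) before and (9.9, 6.7) after.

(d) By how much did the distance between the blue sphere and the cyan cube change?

-4.2

Before: roughly 9.9 units apart; after: 5.7. That's 4.2 units closer together.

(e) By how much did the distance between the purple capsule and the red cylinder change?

+0.7

They were about 7.6 units apart before and 8.3 after — 0.7 units further apart.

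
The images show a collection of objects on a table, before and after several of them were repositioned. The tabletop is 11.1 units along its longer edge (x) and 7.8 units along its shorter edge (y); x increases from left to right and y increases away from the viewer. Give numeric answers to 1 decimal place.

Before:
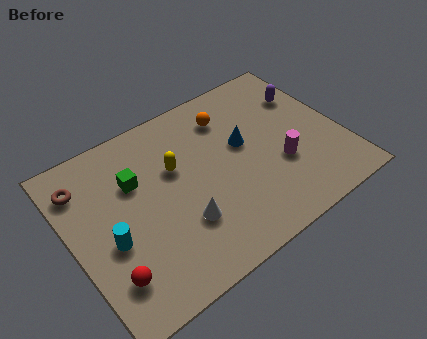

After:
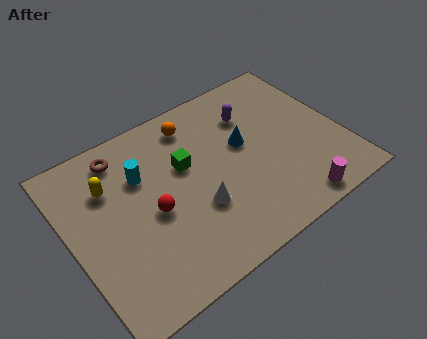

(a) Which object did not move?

the blue cone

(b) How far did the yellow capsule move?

2.7

From (4.4, 4.9) to (1.8, 5.5), the yellow capsule covered √(2.6² + 0.6²) ≈ 2.7 units.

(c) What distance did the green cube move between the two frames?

2.0

From (2.8, 5.2) to (4.8, 4.8), the green cube covered √(2.0² + 0.4²) ≈ 2.0 units.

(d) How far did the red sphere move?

2.7

The red sphere was near (1.1, 1.8) before and (3.2, 3.5) after, so it travelled √(2.1² + 1.7²) ≈ 2.7 units.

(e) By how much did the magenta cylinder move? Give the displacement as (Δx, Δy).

(0.1, -2.0)

From the two frames, the magenta cylinder sits at roughly (8.4, 2.8) before and (8.5, 0.8) after.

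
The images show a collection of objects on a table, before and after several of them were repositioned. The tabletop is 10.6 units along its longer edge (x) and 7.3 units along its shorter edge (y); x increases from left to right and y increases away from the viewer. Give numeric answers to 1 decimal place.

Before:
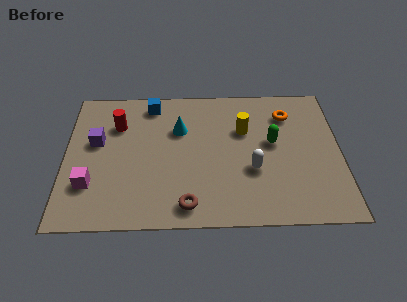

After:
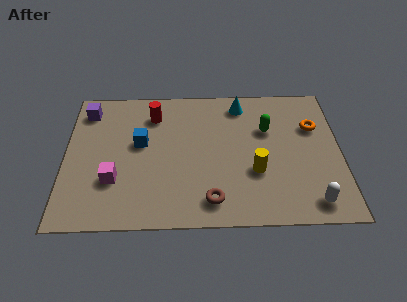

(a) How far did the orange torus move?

1.2

From (8.6, 5.6) to (9.6, 4.9), the orange torus covered √(1.0² + 0.7²) ≈ 1.2 units.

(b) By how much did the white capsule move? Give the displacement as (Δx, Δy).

(2.2, -1.7)

From the two frames, the white capsule sits at roughly (7.2, 2.7) before and (9.4, 1.0) after.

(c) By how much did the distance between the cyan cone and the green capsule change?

-2.0

Before: roughly 3.7 units apart; after: 1.7. That's 2.0 units closer together.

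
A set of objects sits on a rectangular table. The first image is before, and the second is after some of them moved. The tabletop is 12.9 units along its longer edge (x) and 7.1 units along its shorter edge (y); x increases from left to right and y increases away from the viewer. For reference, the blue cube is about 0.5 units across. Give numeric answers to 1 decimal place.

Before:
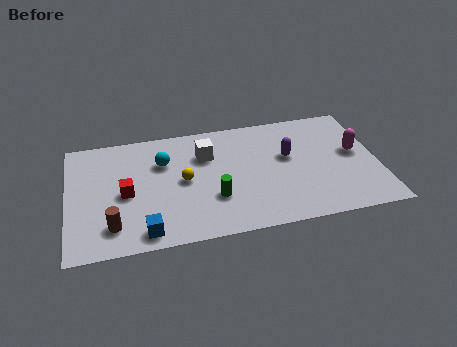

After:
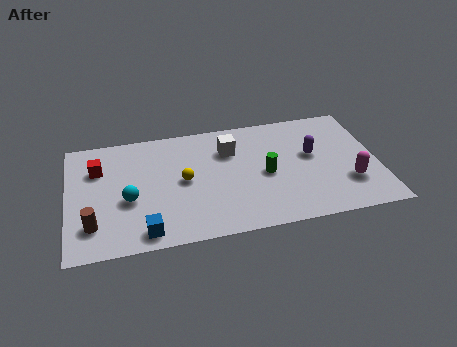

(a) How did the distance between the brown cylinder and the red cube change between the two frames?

+1.4

Before: roughly 1.9 units apart; after: 3.3. That's 1.4 units further apart.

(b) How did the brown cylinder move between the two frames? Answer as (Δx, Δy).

(-0.8, 0.2)

From the two frames, the brown cylinder sits at roughly (1.8, 1.5) before and (1.0, 1.7) after.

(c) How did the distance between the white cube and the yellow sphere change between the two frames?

+0.8

The distance was about 1.7 in the first image and 2.5 in the second, so they moved 0.8 units further apart.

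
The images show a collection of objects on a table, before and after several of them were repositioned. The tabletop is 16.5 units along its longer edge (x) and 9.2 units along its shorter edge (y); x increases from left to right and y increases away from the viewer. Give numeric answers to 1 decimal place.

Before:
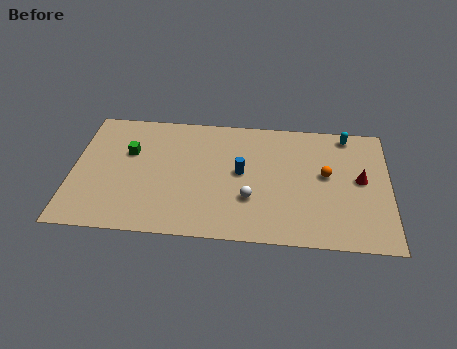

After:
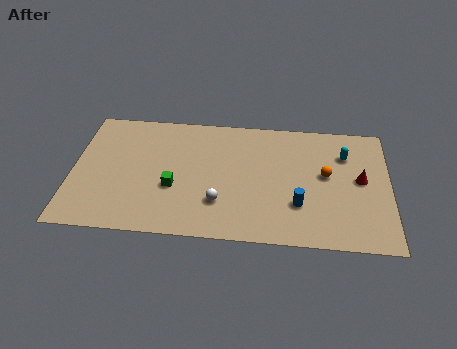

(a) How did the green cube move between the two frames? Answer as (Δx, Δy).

(2.4, -2.4)

The green cube started near (2.9, 5.9) and ended near (5.3, 3.5).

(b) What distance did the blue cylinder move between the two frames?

3.7

The blue cylinder was near (8.8, 4.9) before and (11.8, 2.8) after, so it travelled √(3.0² + 2.1²) ≈ 3.7 units.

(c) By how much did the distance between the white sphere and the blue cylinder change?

+2.1

Before: roughly 2.0 units apart; after: 4.1. That's 2.1 units further apart.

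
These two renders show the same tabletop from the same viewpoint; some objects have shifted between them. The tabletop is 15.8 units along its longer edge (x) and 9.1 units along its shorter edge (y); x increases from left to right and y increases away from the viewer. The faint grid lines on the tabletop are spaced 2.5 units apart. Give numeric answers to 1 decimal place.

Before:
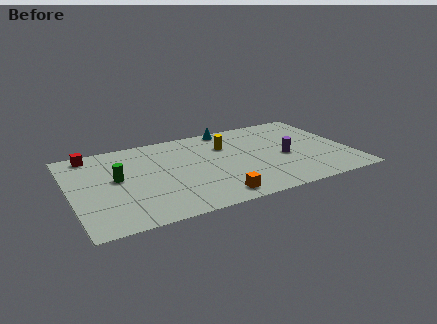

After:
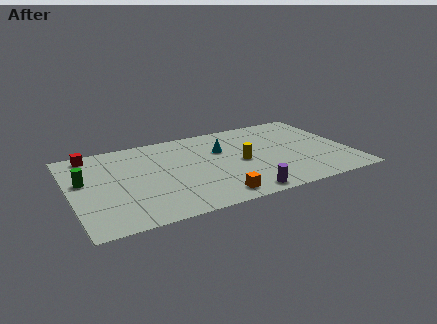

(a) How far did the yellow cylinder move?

2.2

The yellow cylinder moved from about (9.0, 6.4) to (9.6, 4.3), a distance of √(0.6² + 2.1²) ≈ 2.2.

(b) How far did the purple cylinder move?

4.2

From (12.1, 4.0) to (9.2, 0.9), the purple cylinder covered √(2.9² + 3.1²) ≈ 4.2 units.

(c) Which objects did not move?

the red cube and the orange cube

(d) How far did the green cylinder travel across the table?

1.8

The green cylinder was near (2.6, 5.0) before and (0.8, 5.4) after, so it travelled √(1.8² + 0.4²) ≈ 1.8 units.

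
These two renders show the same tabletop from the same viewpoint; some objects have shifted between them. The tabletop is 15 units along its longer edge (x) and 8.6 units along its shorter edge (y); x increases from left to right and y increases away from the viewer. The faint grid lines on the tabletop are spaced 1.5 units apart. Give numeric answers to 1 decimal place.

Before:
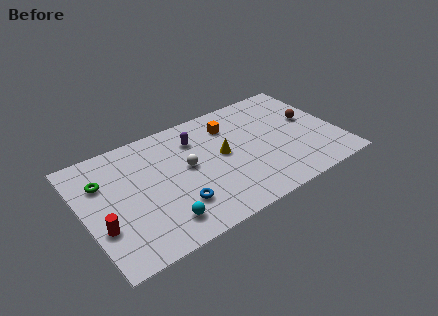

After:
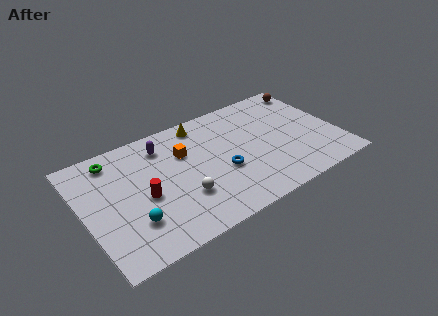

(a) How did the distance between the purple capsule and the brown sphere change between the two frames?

+2.3

Before: roughly 6.9 units apart; after: 9.2. That's 2.3 units further apart.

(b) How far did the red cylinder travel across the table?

2.8

The red cylinder was near (0.8, 2.9) before and (3.4, 3.8) after, so it travelled √(2.6² + 0.9²) ≈ 2.8 units.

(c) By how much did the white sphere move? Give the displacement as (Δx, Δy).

(-0.6, -2.0)

The white sphere started near (6.1, 4.7) and ended near (5.5, 2.7).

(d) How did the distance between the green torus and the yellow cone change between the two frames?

-1.7

They were about 7.0 units apart before and 5.3 after — 1.7 units closer together.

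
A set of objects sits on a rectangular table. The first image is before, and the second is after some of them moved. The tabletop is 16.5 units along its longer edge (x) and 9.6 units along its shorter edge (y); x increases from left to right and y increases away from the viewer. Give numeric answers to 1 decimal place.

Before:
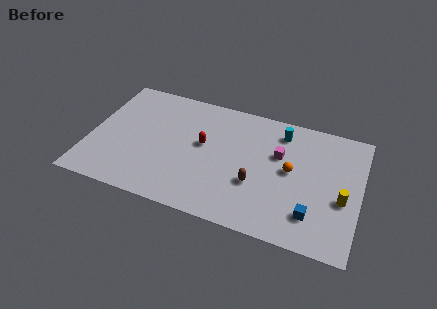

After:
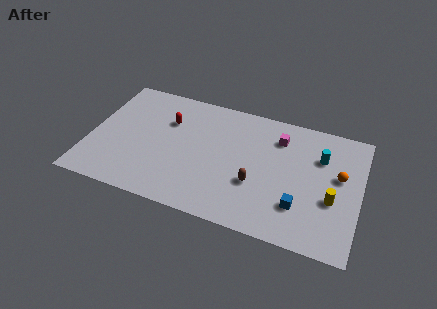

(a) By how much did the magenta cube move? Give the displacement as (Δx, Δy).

(-0.1, 1.3)

The magenta cube was at about (11.5, 6.1) and moved to about (11.4, 7.4).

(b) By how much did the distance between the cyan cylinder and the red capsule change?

+4.2

They were about 5.2 units apart before and 9.4 after — 4.2 units further apart.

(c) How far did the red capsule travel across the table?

2.6

The red capsule was near (6.9, 5.4) before and (4.6, 6.6) after, so it travelled √(2.3² + 1.2²) ≈ 2.6 units.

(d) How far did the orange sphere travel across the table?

2.9

The orange sphere moved from about (12.3, 5.1) to (15.2, 5.6), a distance of √(2.9² + 0.5²) ≈ 2.9.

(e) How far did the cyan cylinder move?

2.8

From (11.5, 7.9) to (14.0, 6.7), the cyan cylinder covered √(2.5² + 1.2²) ≈ 2.8 units.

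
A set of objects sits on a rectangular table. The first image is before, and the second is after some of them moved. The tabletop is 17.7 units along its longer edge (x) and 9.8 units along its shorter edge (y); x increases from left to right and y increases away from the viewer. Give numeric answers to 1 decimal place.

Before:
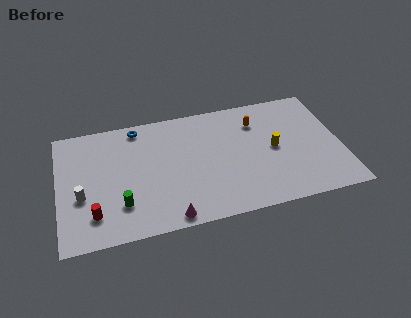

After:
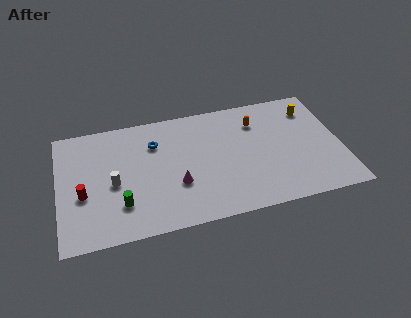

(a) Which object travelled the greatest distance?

the yellow cylinder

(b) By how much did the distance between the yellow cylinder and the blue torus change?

+0.8

Before: roughly 9.2 units apart; after: 10.0. That's 0.8 units further apart.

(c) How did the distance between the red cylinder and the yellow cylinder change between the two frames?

+3.4

The distance was about 11.7 in the first image and 15.1 in the second, so they moved 3.4 units further apart.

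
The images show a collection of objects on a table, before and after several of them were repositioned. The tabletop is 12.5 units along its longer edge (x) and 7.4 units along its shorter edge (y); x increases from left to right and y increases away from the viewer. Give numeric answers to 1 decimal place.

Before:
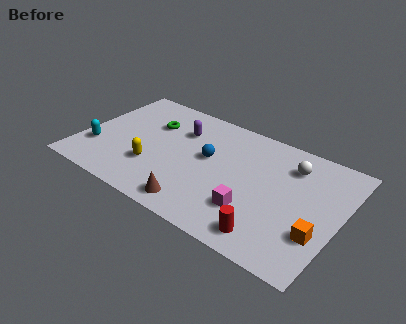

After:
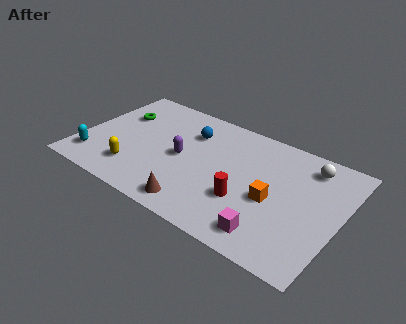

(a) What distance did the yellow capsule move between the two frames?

1.0

The yellow capsule moved from about (3.7, 2.3) to (2.9, 1.7), a distance of √(0.8² + 0.6²) ≈ 1.0.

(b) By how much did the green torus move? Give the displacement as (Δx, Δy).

(-1.6, -0.1)

The green torus started near (3.1, 5.1) and ended near (1.5, 5.0).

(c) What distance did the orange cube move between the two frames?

2.5

The orange cube moved from about (11.7, 2.3) to (9.4, 3.2), a distance of √(2.3² + 0.9²) ≈ 2.5.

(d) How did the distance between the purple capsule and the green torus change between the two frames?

+2.3

They were about 1.4 units apart before and 3.7 after — 2.3 units further apart.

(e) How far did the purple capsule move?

1.7

The purple capsule moved from about (4.5, 5.3) to (4.9, 3.6), a distance of √(0.4² + 1.7²) ≈ 1.7.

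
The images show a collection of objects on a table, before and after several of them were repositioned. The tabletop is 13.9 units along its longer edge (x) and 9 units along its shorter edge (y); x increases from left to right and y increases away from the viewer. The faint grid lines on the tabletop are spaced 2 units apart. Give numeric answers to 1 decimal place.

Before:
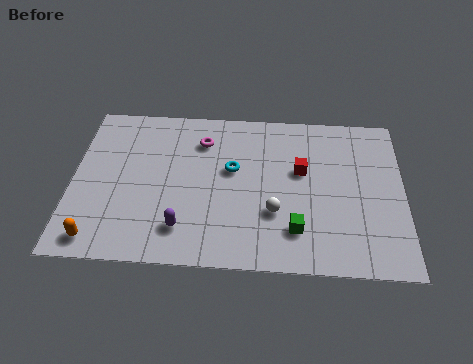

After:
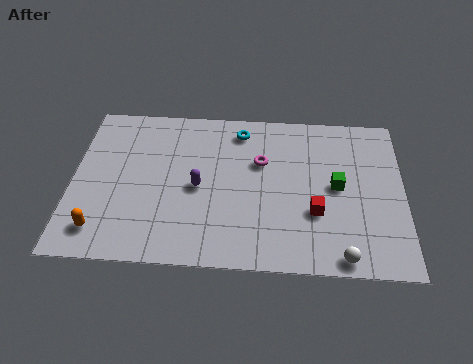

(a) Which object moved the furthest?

the white sphere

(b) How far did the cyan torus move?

2.3

From (6.7, 5.3) to (7.0, 7.6), the cyan torus covered √(0.3² + 2.3²) ≈ 2.3 units.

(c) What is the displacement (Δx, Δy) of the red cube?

(0.6, -2.3)

From the two frames, the red cube sits at roughly (9.6, 5.4) before and (10.2, 3.1) after.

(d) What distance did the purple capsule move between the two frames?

2.4

From (4.7, 1.9) to (5.3, 4.2), the purple capsule covered √(0.6² + 2.3²) ≈ 2.4 units.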